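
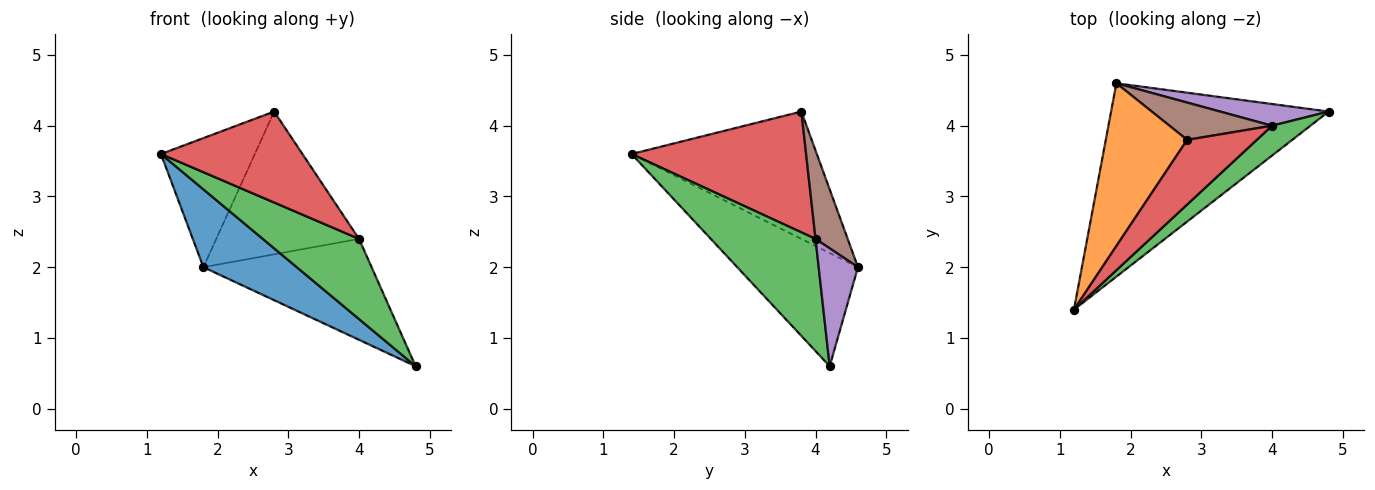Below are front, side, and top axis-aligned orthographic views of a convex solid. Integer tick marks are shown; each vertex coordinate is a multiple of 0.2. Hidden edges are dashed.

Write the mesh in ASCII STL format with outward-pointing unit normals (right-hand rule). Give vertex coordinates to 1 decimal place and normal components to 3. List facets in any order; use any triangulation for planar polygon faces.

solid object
 facet normal -0.435 -0.336 -0.835
  outer loop
   vertex 1.8 4.6 2.0
   vertex 4.8 4.2 0.6
   vertex 1.2 1.4 3.6
  endloop
 endfacet
 facet normal -0.775 0.393 0.495
  outer loop
   vertex 2.8 3.8 4.2
   vertex 1.8 4.6 2.0
   vertex 1.2 1.4 3.6
  endloop
 endfacet
 facet normal 0.714 -0.656 0.244
  outer loop
   vertex 4.0 4.0 2.4
   vertex 1.2 1.4 3.6
   vertex 4.8 4.2 0.6
  endloop
 endfacet
 facet normal 0.709 -0.575 0.409
  outer loop
   vertex 4.0 4.0 2.4
   vertex 2.8 3.8 4.2
   vertex 1.2 1.4 3.6
  endloop
 endfacet
 facet normal 0.223 0.953 0.205
  outer loop
   vertex 4.0 4.0 2.4
   vertex 4.8 4.2 0.6
   vertex 1.8 4.6 2.0
  endloop
 endfacet
 facet normal 0.213 0.945 0.247
  outer loop
   vertex 4.0 4.0 2.4
   vertex 1.8 4.6 2.0
   vertex 2.8 3.8 4.2
  endloop
 endfacet
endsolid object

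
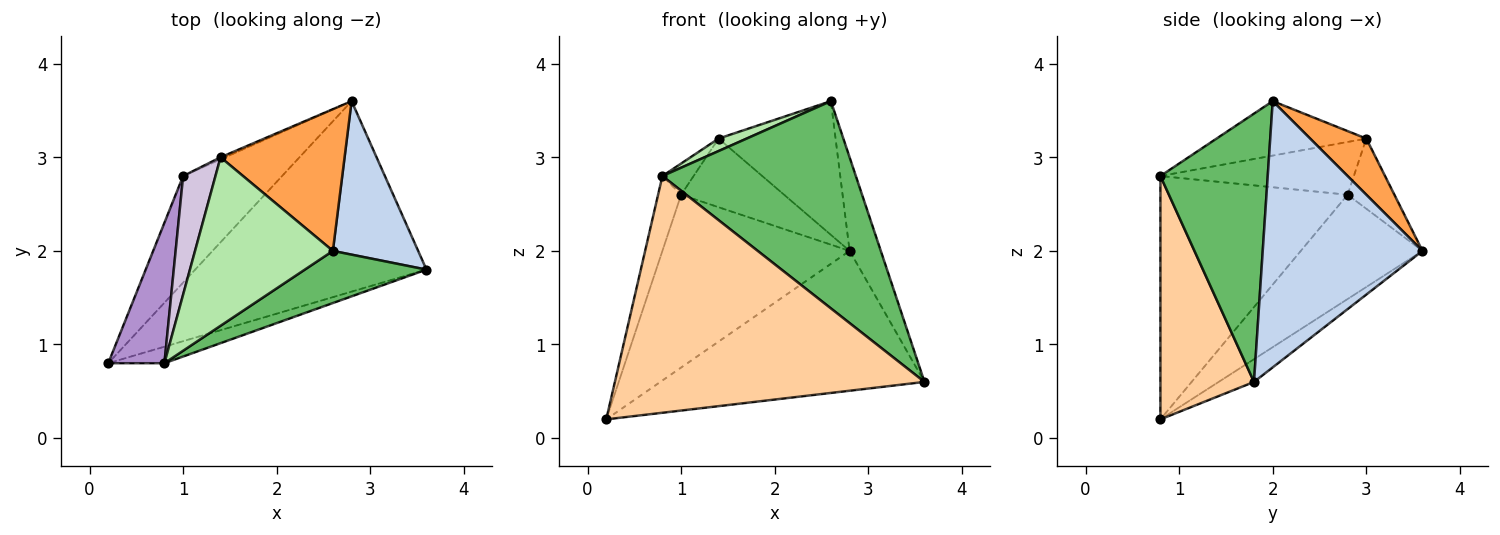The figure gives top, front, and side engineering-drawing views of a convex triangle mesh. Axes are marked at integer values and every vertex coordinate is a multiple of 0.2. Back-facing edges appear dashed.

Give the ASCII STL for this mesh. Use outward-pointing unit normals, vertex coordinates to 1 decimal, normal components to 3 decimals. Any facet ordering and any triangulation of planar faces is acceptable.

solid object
 facet normal -0.079 0.590 -0.804
  outer loop
   vertex 2.8 3.6 2.0
   vertex 3.6 1.8 0.6
   vertex 0.2 0.8 0.2
  endloop
 endfacet
 facet normal 0.936 0.183 0.300
  outer loop
   vertex 2.6 2.0 3.6
   vertex 3.6 1.8 0.6
   vertex 2.8 3.6 2.0
  endloop
 endfacet
 facet normal 0.313 0.652 0.691
  outer loop
   vertex 1.4 3.0 3.2
   vertex 2.6 2.0 3.6
   vertex 2.8 3.6 2.0
  endloop
 endfacet
 facet normal 0.289 -0.955 -0.067
  outer loop
   vertex 0.8 0.8 2.8
   vertex 0.2 0.8 0.2
   vertex 3.6 1.8 0.6
  endloop
 endfacet
 facet normal 0.474 -0.854 0.215
  outer loop
   vertex 0.8 0.8 2.8
   vertex 3.6 1.8 0.6
   vertex 2.6 2.0 3.6
  endloop
 endfacet
 facet normal -0.367 -0.069 0.928
  outer loop
   vertex 0.8 0.8 2.8
   vertex 2.6 2.0 3.6
   vertex 1.4 3.0 3.2
  endloop
 endfacet
 facet normal -0.484 0.745 -0.459
  outer loop
   vertex 1.0 2.8 2.6
   vertex 2.8 3.6 2.0
   vertex 0.2 0.8 0.2
  endloop
 endfacet
 facet normal -0.414 0.910 -0.028
  outer loop
   vertex 1.0 2.8 2.6
   vertex 1.4 3.0 3.2
   vertex 2.8 3.6 2.0
  endloop
 endfacet
 facet normal -0.967 0.119 0.223
  outer loop
   vertex 1.0 2.8 2.6
   vertex 0.2 0.8 0.2
   vertex 0.8 0.8 2.8
  endloop
 endfacet
 facet normal -0.845 0.136 0.518
  outer loop
   vertex 1.0 2.8 2.6
   vertex 0.8 0.8 2.8
   vertex 1.4 3.0 3.2
  endloop
 endfacet
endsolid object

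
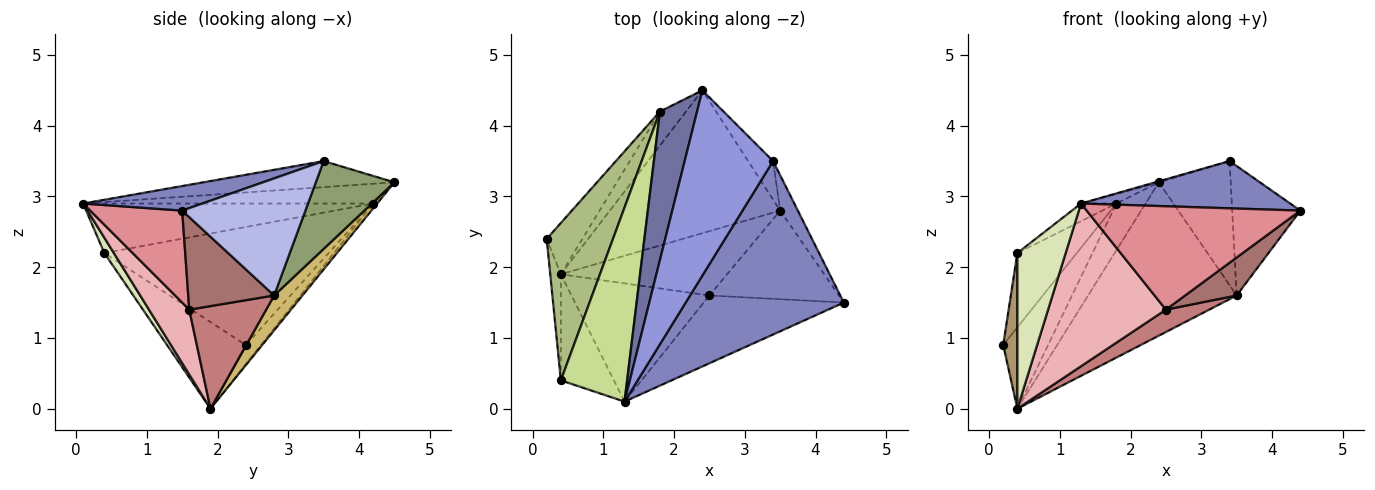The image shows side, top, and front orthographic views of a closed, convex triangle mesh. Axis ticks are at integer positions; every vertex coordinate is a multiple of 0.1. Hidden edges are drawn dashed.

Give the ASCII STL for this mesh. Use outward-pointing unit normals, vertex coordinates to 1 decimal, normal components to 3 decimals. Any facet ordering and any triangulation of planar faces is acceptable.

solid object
 facet normal -0.469 0.057 0.881
  outer loop
   vertex 1.8 4.2 2.9
   vertex 1.3 0.1 2.9
   vertex 2.4 4.5 3.2
  endloop
 endfacet
 facet normal 0.148 -0.260 0.954
  outer loop
   vertex 3.4 3.5 3.5
   vertex 1.3 0.1 2.9
   vertex 4.4 1.5 2.8
  endloop
 endfacet
 facet normal -0.283 0.005 0.959
  outer loop
   vertex 3.4 3.5 3.5
   vertex 2.4 4.5 3.2
   vertex 1.3 0.1 2.9
  endloop
 endfacet
 facet normal 0.868 0.480 -0.131
  outer loop
   vertex 3.4 3.5 3.5
   vertex 4.4 1.5 2.8
   vertex 3.5 2.8 1.6
  endloop
 endfacet
 facet normal 0.722 0.661 -0.205
  outer loop
   vertex 3.4 3.5 3.5
   vertex 3.5 2.8 1.6
   vertex 2.4 4.5 3.2
  endloop
 endfacet
 facet normal -0.850 0.225 0.477
  outer loop
   vertex 0.4 0.4 2.2
   vertex 1.8 4.2 2.9
   vertex 0.2 2.4 0.9
  endloop
 endfacet
 facet normal -0.597 0.073 0.799
  outer loop
   vertex 0.4 0.4 2.2
   vertex 1.3 0.1 2.9
   vertex 1.8 4.2 2.9
  endloop
 endfacet
 facet normal 0.161 -0.815 -0.556
  outer loop
   vertex 0.4 1.9 0.0
   vertex 1.3 0.1 2.9
   vertex 0.4 0.4 2.2
  endloop
 endfacet
 facet normal -0.977 -0.175 -0.120
  outer loop
   vertex 0.4 1.9 0.0
   vertex 0.4 0.4 2.2
   vertex 0.2 2.4 0.9
  endloop
 endfacet
 facet normal 0.138 0.725 -0.675
  outer loop
   vertex 0.4 1.9 0.0
   vertex 2.4 4.5 3.2
   vertex 3.5 2.8 1.6
  endloop
 endfacet
 facet normal -0.274 0.814 -0.513
  outer loop
   vertex 0.4 1.9 0.0
   vertex 0.2 2.4 0.9
   vertex 1.8 4.2 2.9
  endloop
 endfacet
 facet normal -0.110 0.804 -0.585
  outer loop
   vertex 0.4 1.9 0.0
   vertex 1.8 4.2 2.9
   vertex 2.4 4.5 3.2
  endloop
 endfacet
 facet normal 0.549 -0.329 -0.768
  outer loop
   vertex 2.5 1.6 1.4
   vertex 3.5 2.8 1.6
   vertex 4.4 1.5 2.8
  endloop
 endfacet
 facet normal 0.504 -0.284 -0.816
  outer loop
   vertex 2.5 1.6 1.4
   vertex 0.4 1.9 0.0
   vertex 3.5 2.8 1.6
  endloop
 endfacet
 facet normal 0.339 -0.787 -0.516
  outer loop
   vertex 2.5 1.6 1.4
   vertex 4.4 1.5 2.8
   vertex 1.3 0.1 2.9
  endloop
 endfacet
 facet normal 0.266 -0.780 -0.567
  outer loop
   vertex 2.5 1.6 1.4
   vertex 1.3 0.1 2.9
   vertex 0.4 1.9 0.0
  endloop
 endfacet
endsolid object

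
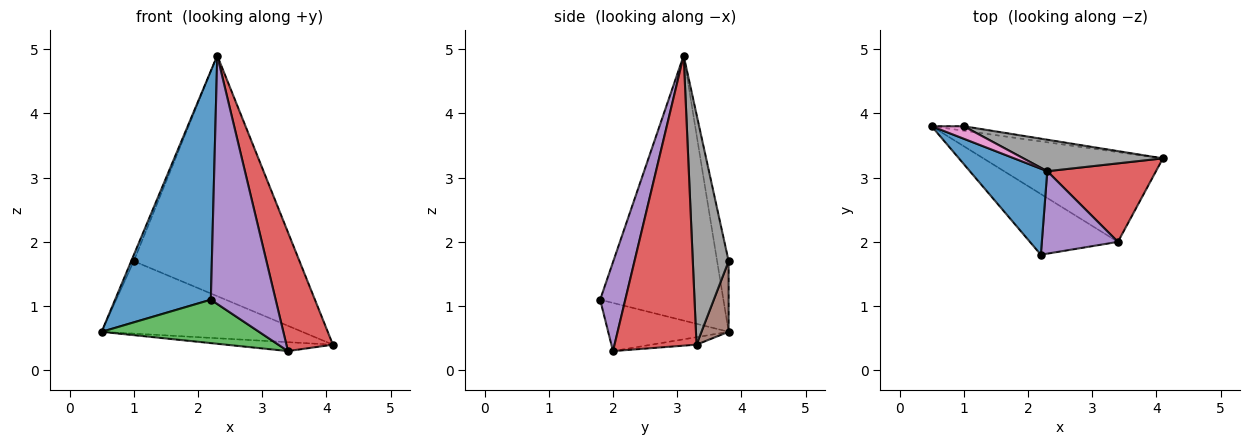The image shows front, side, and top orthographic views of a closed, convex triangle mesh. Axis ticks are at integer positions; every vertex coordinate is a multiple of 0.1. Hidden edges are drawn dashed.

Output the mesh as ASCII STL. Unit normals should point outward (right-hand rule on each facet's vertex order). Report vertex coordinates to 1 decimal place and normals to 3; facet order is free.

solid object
 facet normal -0.769 -0.598 0.225
  outer loop
   vertex 2.3 3.1 4.9
   vertex 0.5 3.8 0.6
   vertex 2.2 1.8 1.1
  endloop
 endfacet
 facet normal -0.042 0.099 -0.994
  outer loop
   vertex 3.4 2.0 0.3
   vertex 0.5 3.8 0.6
   vertex 4.1 3.3 0.4
  endloop
 endfacet
 facet normal -0.407 -0.531 -0.743
  outer loop
   vertex 3.4 2.0 0.3
   vertex 2.2 1.8 1.1
   vertex 0.5 3.8 0.6
  endloop
 endfacet
 facet normal 0.827 -0.469 0.310
  outer loop
   vertex 3.4 2.0 0.3
   vertex 4.1 3.3 0.4
   vertex 2.3 3.1 4.9
  endloop
 endfacet
 facet normal 0.346 -0.891 0.296
  outer loop
   vertex 3.4 2.0 0.3
   vertex 2.3 3.1 4.9
   vertex 2.2 1.8 1.1
  endloop
 endfacet
 facet normal 0.134 0.989 -0.061
  outer loop
   vertex 1.0 3.8 1.7
   vertex 4.1 3.3 0.4
   vertex 0.5 3.8 0.6
  endloop
 endfacet
 facet normal -0.893 0.197 0.406
  outer loop
   vertex 1.0 3.8 1.7
   vertex 0.5 3.8 0.6
   vertex 2.3 3.1 4.9
  endloop
 endfacet
 facet normal 0.210 0.970 0.127
  outer loop
   vertex 1.0 3.8 1.7
   vertex 2.3 3.1 4.9
   vertex 4.1 3.3 0.4
  endloop
 endfacet
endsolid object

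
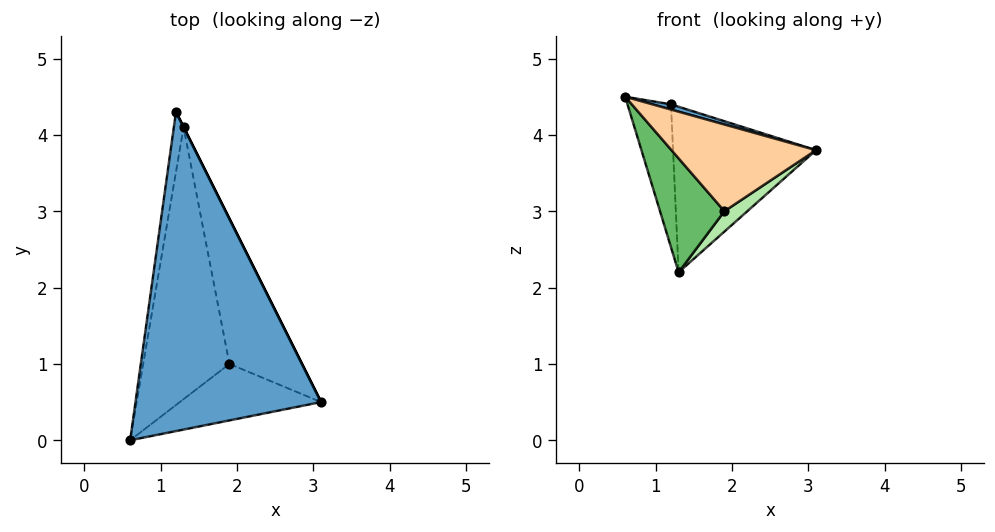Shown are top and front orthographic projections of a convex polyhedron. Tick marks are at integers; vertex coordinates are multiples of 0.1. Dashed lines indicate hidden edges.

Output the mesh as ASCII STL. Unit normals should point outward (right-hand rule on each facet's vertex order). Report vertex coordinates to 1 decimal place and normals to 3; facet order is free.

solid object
 facet normal 0.272 -0.016 0.962
  outer loop
   vertex 1.2 4.3 4.4
   vertex 0.6 0.0 4.5
   vertex 3.1 0.5 3.8
  endloop
 endfacet
 facet normal -0.989 0.137 -0.057
  outer loop
   vertex 1.3 4.1 2.2
   vertex 0.6 0.0 4.5
   vertex 1.2 4.3 4.4
  endloop
 endfacet
 facet normal 0.894 0.447 0.000
  outer loop
   vertex 1.3 4.1 2.2
   vertex 1.2 4.3 4.4
   vertex 3.1 0.5 3.8
  endloop
 endfacet
 facet normal 0.015 -0.838 -0.546
  outer loop
   vertex 1.9 1.0 3.0
   vertex 3.1 0.5 3.8
   vertex 0.6 0.0 4.5
  endloop
 endfacet
 facet normal -0.609 -0.307 -0.732
  outer loop
   vertex 1.9 1.0 3.0
   vertex 0.6 0.0 4.5
   vertex 1.3 4.1 2.2
  endloop
 endfacet
 facet normal 0.516 -0.119 -0.848
  outer loop
   vertex 1.9 1.0 3.0
   vertex 1.3 4.1 2.2
   vertex 3.1 0.5 3.8
  endloop
 endfacet
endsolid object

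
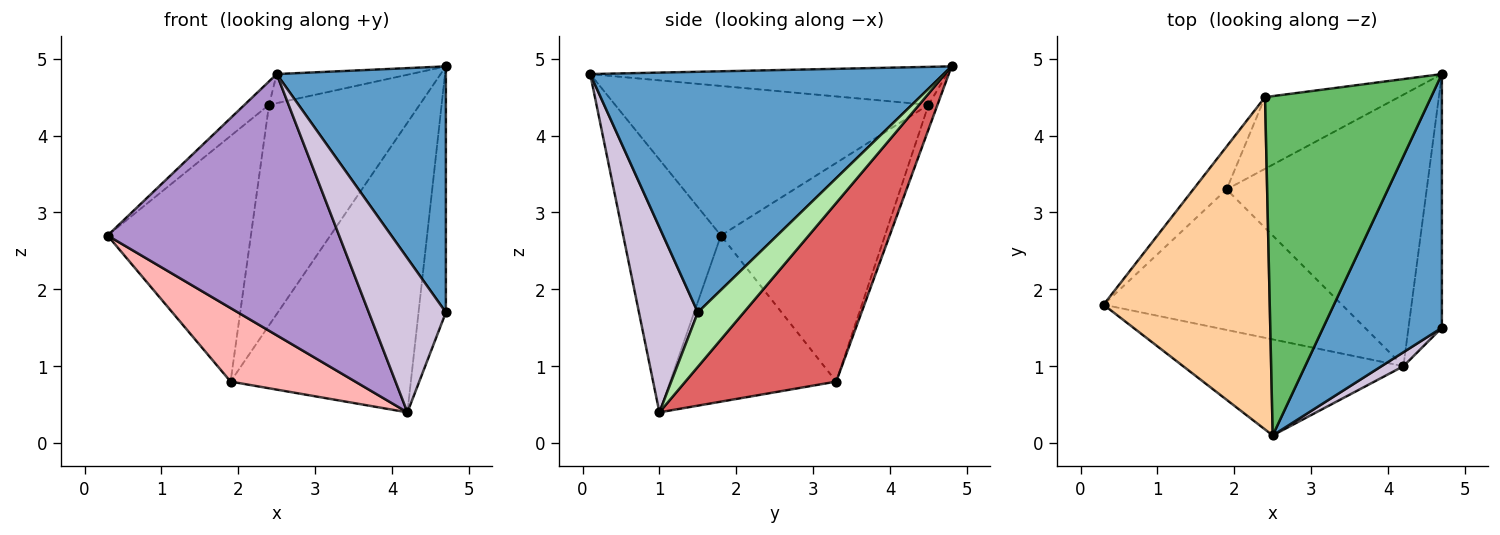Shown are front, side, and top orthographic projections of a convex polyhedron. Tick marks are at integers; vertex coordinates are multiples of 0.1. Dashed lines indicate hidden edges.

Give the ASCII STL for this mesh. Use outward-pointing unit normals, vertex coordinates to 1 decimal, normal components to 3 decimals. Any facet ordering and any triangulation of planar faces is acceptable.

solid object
 facet normal 0.824 -0.394 0.407
  outer loop
   vertex 2.5 0.1 4.8
   vertex 4.7 1.5 1.7
   vertex 4.7 4.8 4.9
  endloop
 endfacet
 facet normal -0.748 0.654 -0.114
  outer loop
   vertex 2.4 4.5 4.4
   vertex 1.9 3.3 0.8
   vertex 0.3 1.8 2.7
  endloop
 endfacet
 facet normal -0.057 0.949 -0.309
  outer loop
   vertex 2.4 4.5 4.4
   vertex 4.7 4.8 4.9
   vertex 1.9 3.3 0.8
  endloop
 endfacet
 facet normal -0.668 0.052 0.742
  outer loop
   vertex 2.4 4.5 4.4
   vertex 0.3 1.8 2.7
   vertex 2.5 0.1 4.8
  endloop
 endfacet
 facet normal -0.222 0.083 0.971
  outer loop
   vertex 2.4 4.5 4.4
   vertex 2.5 0.1 4.8
   vertex 4.7 4.8 4.9
  endloop
 endfacet
 facet normal 0.760 0.452 -0.466
  outer loop
   vertex 4.2 1.0 0.4
   vertex 4.7 4.8 4.9
   vertex 4.7 1.5 1.7
  endloop
 endfacet
 facet normal 0.521 0.623 -0.584
  outer loop
   vertex 4.2 1.0 0.4
   vertex 1.9 3.3 0.8
   vertex 4.7 4.8 4.9
  endloop
 endfacet
 facet normal -0.525 -0.394 -0.754
  outer loop
   vertex 4.2 1.0 0.4
   vertex 0.3 1.8 2.7
   vertex 1.9 3.3 0.8
  endloop
 endfacet
 facet normal -0.368 -0.873 -0.321
  outer loop
   vertex 4.2 1.0 0.4
   vertex 2.5 0.1 4.8
   vertex 0.3 1.8 2.7
  endloop
 endfacet
 facet normal 0.606 -0.793 0.072
  outer loop
   vertex 4.2 1.0 0.4
   vertex 4.7 1.5 1.7
   vertex 2.5 0.1 4.8
  endloop
 endfacet
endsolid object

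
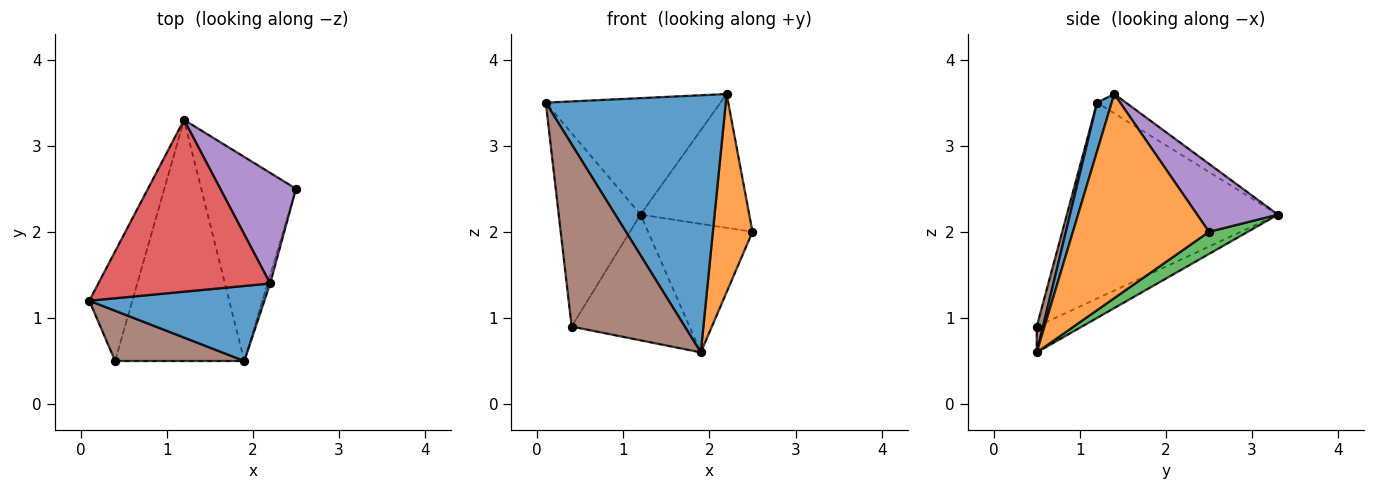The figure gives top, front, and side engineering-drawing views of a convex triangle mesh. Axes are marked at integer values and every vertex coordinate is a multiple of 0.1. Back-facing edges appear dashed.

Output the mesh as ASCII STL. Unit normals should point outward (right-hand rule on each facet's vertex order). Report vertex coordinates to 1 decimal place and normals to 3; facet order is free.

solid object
 facet normal 0.078 -0.957 0.279
  outer loop
   vertex 2.2 1.4 3.6
   vertex 0.1 1.2 3.5
   vertex 1.9 0.5 0.6
  endloop
 endfacet
 facet normal 0.960 -0.280 -0.012
  outer loop
   vertex 2.2 1.4 3.6
   vertex 1.9 0.5 0.6
   vertex 2.5 2.5 2.0
  endloop
 endfacet
 facet normal 0.194 0.523 -0.830
  outer loop
   vertex 1.2 3.3 2.2
   vertex 2.5 2.5 2.0
   vertex 1.9 0.5 0.6
  endloop
 endfacet
 facet normal -0.092 0.559 0.824
  outer loop
   vertex 1.2 3.3 2.2
   vertex 0.1 1.2 3.5
   vertex 2.2 1.4 3.6
  endloop
 endfacet
 facet normal 0.497 0.669 0.553
  outer loop
   vertex 1.2 3.3 2.2
   vertex 2.2 1.4 3.6
   vertex 2.5 2.5 2.0
  endloop
 endfacet
 facet normal 0.053 -0.963 0.265
  outer loop
   vertex 0.4 0.5 0.9
   vertex 1.9 0.5 0.6
   vertex 0.1 1.2 3.5
  endloop
 endfacet
 facet normal -0.913 0.354 -0.201
  outer loop
   vertex 0.4 0.5 0.9
   vertex 0.1 1.2 3.5
   vertex 1.2 3.3 2.2
  endloop
 endfacet
 facet normal -0.175 0.455 -0.873
  outer loop
   vertex 0.4 0.5 0.9
   vertex 1.2 3.3 2.2
   vertex 1.9 0.5 0.6
  endloop
 endfacet
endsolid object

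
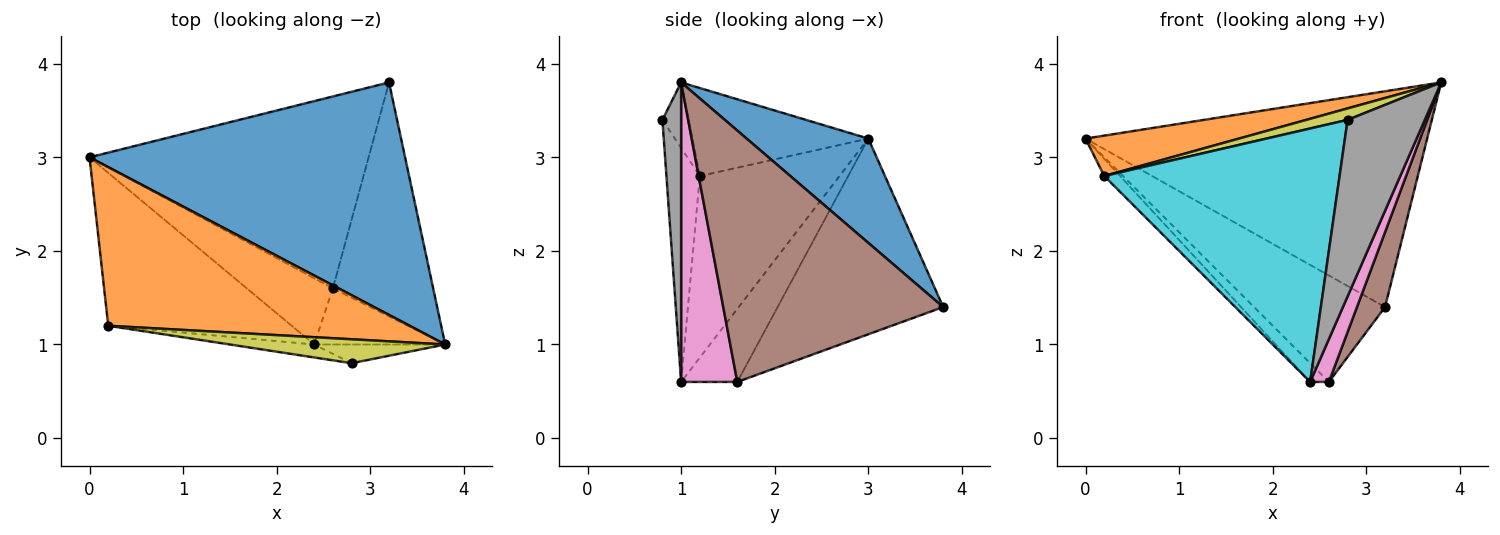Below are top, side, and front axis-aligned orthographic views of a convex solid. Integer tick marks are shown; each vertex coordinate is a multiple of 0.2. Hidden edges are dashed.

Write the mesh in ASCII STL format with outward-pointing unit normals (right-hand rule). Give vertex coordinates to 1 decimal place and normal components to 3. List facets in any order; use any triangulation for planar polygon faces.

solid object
 facet normal 0.235 0.661 0.712
  outer loop
   vertex 3.2 3.8 1.4
   vertex 0.0 3.0 3.2
   vertex 3.8 1.0 3.8
  endloop
 endfacet
 facet normal -0.272 -0.237 0.932
  outer loop
   vertex 0.2 1.2 2.8
   vertex 3.8 1.0 3.8
   vertex 0.0 3.0 3.2
  endloop
 endfacet
 facet normal -0.701 0.080 -0.708
  outer loop
   vertex 0.2 1.2 2.8
   vertex 0.0 3.0 3.2
   vertex 2.4 1.0 0.6
  endloop
 endfacet
 facet normal -0.523 0.414 -0.745
  outer loop
   vertex 2.6 1.6 0.6
   vertex 0.0 3.0 3.2
   vertex 3.2 3.8 1.4
  endloop
 endfacet
 facet normal -0.632 0.211 -0.746
  outer loop
   vertex 2.6 1.6 0.6
   vertex 2.4 1.0 0.6
   vertex 0.0 3.0 3.2
  endloop
 endfacet
 facet normal 0.922 -0.118 -0.368
  outer loop
   vertex 2.6 1.6 0.6
   vertex 3.2 3.8 1.4
   vertex 3.8 1.0 3.8
  endloop
 endfacet
 facet normal 0.876 -0.292 -0.383
  outer loop
   vertex 2.6 1.6 0.6
   vertex 3.8 1.0 3.8
   vertex 2.4 1.0 0.6
  endloop
 endfacet
 facet normal 0.234 -0.967 -0.103
  outer loop
   vertex 2.8 0.8 3.4
   vertex 2.4 1.0 0.6
   vertex 3.8 1.0 3.8
  endloop
 endfacet
 facet normal -0.265 -0.416 0.870
  outer loop
   vertex 2.8 0.8 3.4
   vertex 3.8 1.0 3.8
   vertex 0.2 1.2 2.8
  endloop
 endfacet
 facet normal -0.140 -0.989 -0.051
  outer loop
   vertex 2.8 0.8 3.4
   vertex 0.2 1.2 2.8
   vertex 2.4 1.0 0.6
  endloop
 endfacet
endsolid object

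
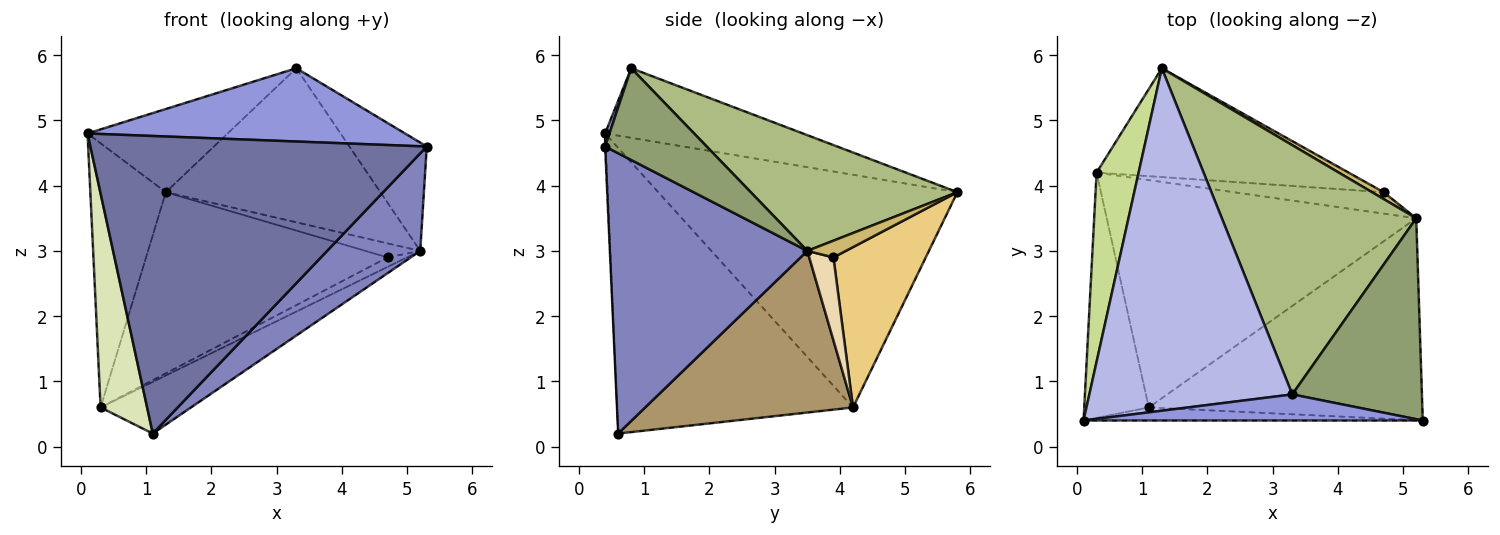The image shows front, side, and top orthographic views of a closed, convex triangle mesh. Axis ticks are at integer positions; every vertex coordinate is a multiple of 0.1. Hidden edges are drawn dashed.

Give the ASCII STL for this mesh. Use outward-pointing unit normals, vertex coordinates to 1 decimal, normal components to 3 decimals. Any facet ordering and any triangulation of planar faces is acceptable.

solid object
 facet normal -0.002 -0.999 -0.044
  outer loop
   vertex 1.1 0.6 0.2
   vertex 5.3 0.4 4.6
   vertex 0.1 0.4 4.8
  endloop
 endfacet
 facet normal 0.678 -0.320 -0.662
  outer loop
   vertex 5.2 3.5 3.0
   vertex 5.3 0.4 4.6
   vertex 1.1 0.6 0.2
  endloop
 endfacet
 facet normal 0.013 -0.942 0.335
  outer loop
   vertex 3.3 0.8 5.8
   vertex 0.1 0.4 4.8
   vertex 5.3 0.4 4.6
  endloop
 endfacet
 facet normal -0.316 0.224 0.922
  outer loop
   vertex 3.3 0.8 5.8
   vertex 1.3 5.8 3.9
   vertex 0.1 0.4 4.8
  endloop
 endfacet
 facet normal 0.529 0.403 0.747
  outer loop
   vertex 3.3 0.8 5.8
   vertex 5.3 0.4 4.6
   vertex 5.2 3.5 3.0
  endloop
 endfacet
 facet normal 0.452 0.469 0.759
  outer loop
   vertex 3.3 0.8 5.8
   vertex 5.2 3.5 3.0
   vertex 1.3 5.8 3.9
  endloop
 endfacet
 facet normal -0.955 0.241 0.173
  outer loop
   vertex 0.3 4.2 0.6
   vertex 0.1 0.4 4.8
   vertex 1.3 5.8 3.9
  endloop
 endfacet
 facet normal -0.958 -0.189 -0.216
  outer loop
   vertex 0.3 4.2 0.6
   vertex 1.1 0.6 0.2
   vertex 0.1 0.4 4.8
  endloop
 endfacet
 facet normal 0.454 0.197 -0.869
  outer loop
   vertex 0.3 4.2 0.6
   vertex 5.2 3.5 3.0
   vertex 1.1 0.6 0.2
  endloop
 endfacet
 facet normal 0.534 0.760 0.371
  outer loop
   vertex 4.7 3.9 2.9
   vertex 1.3 5.8 3.9
   vertex 5.2 3.5 3.0
  endloop
 endfacet
 facet normal 0.311 0.815 -0.489
  outer loop
   vertex 4.7 3.9 2.9
   vertex 0.3 4.2 0.6
   vertex 1.3 5.8 3.9
  endloop
 endfacet
 facet normal 0.451 0.360 -0.816
  outer loop
   vertex 4.7 3.9 2.9
   vertex 5.2 3.5 3.0
   vertex 0.3 4.2 0.6
  endloop
 endfacet
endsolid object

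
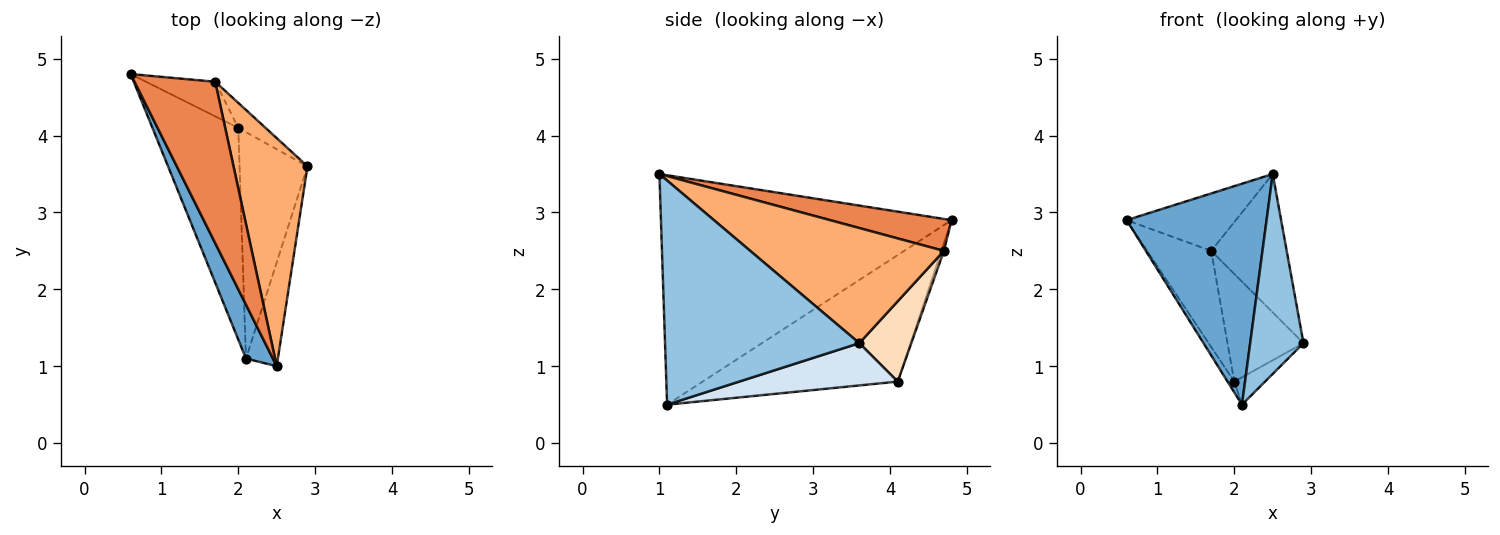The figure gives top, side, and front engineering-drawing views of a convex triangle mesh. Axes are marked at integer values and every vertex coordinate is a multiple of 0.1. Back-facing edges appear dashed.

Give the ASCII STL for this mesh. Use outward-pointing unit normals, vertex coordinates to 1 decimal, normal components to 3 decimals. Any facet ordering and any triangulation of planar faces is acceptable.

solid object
 facet normal -0.896 -0.431 0.105
  outer loop
   vertex 2.5 1.0 3.5
   vertex 0.6 4.8 2.9
   vertex 2.1 1.1 0.5
  endloop
 endfacet
 facet normal 0.955 -0.262 -0.136
  outer loop
   vertex 2.5 1.0 3.5
   vertex 2.1 1.1 0.5
   vertex 2.9 3.6 1.3
  endloop
 endfacet
 facet normal -0.827 0.029 -0.561
  outer loop
   vertex 2.0 4.1 0.8
   vertex 2.1 1.1 0.5
   vertex 0.6 4.8 2.9
  endloop
 endfacet
 facet normal 0.526 0.102 -0.844
  outer loop
   vertex 2.0 4.1 0.8
   vertex 2.9 3.6 1.3
   vertex 2.1 1.1 0.5
  endloop
 endfacet
 facet normal 0.350 0.314 0.883
  outer loop
   vertex 1.7 4.7 2.5
   vertex 0.6 4.8 2.9
   vertex 2.5 1.0 3.5
  endloop
 endfacet
 facet normal 0.799 0.312 0.514
  outer loop
   vertex 1.7 4.7 2.5
   vertex 2.5 1.0 3.5
   vertex 2.9 3.6 1.3
  endloop
 endfacet
 facet normal -0.038 0.940 -0.338
  outer loop
   vertex 1.7 4.7 2.5
   vertex 2.0 4.1 0.8
   vertex 0.6 4.8 2.9
  endloop
 endfacet
 facet normal 0.555 0.810 -0.188
  outer loop
   vertex 1.7 4.7 2.5
   vertex 2.9 3.6 1.3
   vertex 2.0 4.1 0.8
  endloop
 endfacet
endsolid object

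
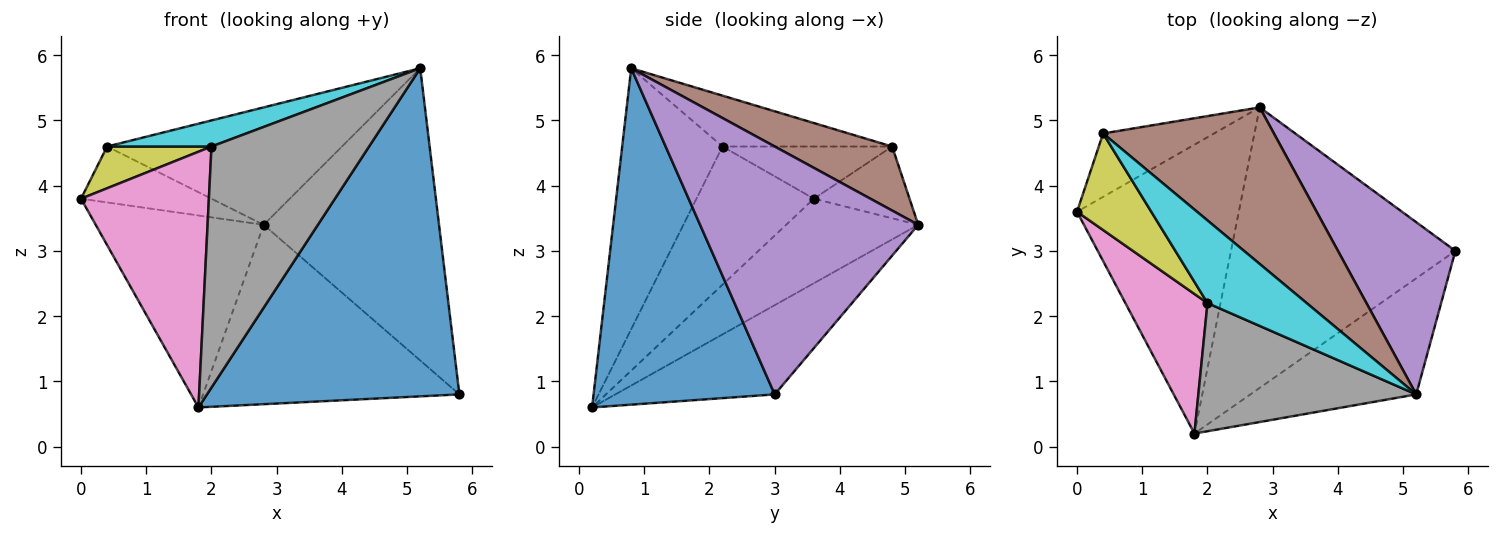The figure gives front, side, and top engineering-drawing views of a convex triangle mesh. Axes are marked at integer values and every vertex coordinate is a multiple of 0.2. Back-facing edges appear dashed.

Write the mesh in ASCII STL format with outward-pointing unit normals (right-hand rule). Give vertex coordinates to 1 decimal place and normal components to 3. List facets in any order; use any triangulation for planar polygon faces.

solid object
 facet normal 0.560 -0.781 -0.276
  outer loop
   vertex 5.2 0.8 5.8
   vertex 1.8 0.2 0.6
   vertex 5.8 3.0 0.8
  endloop
 endfacet
 facet normal -0.399 0.507 -0.764
  outer loop
   vertex 2.8 5.2 3.4
   vertex 1.8 0.2 0.6
   vertex 0.0 3.6 3.8
  endloop
 endfacet
 facet normal -0.318 0.511 -0.799
  outer loop
   vertex 2.8 5.2 3.4
   vertex 5.8 3.0 0.8
   vertex 1.8 0.2 0.6
  endloop
 endfacet
 facet normal -0.437 0.595 -0.675
  outer loop
   vertex 2.8 5.2 3.4
   vertex 0.0 3.6 3.8
   vertex 0.4 4.8 4.6
  endloop
 endfacet
 facet normal 0.731 0.588 0.346
  outer loop
   vertex 2.8 5.2 3.4
   vertex 5.2 0.8 5.8
   vertex 5.8 3.0 0.8
  endloop
 endfacet
 facet normal 0.287 0.575 0.766
  outer loop
   vertex 2.8 5.2 3.4
   vertex 0.4 4.8 4.6
   vertex 5.2 0.8 5.8
  endloop
 endfacet
 facet normal -0.628 -0.683 0.373
  outer loop
   vertex 2.0 2.2 4.6
   vertex 0.0 3.6 3.8
   vertex 1.8 0.2 0.6
  endloop
 endfacet
 facet normal -0.490 -0.770 0.409
  outer loop
   vertex 2.0 2.2 4.6
   vertex 1.8 0.2 0.6
   vertex 5.2 0.8 5.8
  endloop
 endfacet
 facet normal -0.542 -0.334 0.771
  outer loop
   vertex 2.0 2.2 4.6
   vertex 0.4 4.8 4.6
   vertex 0.0 3.6 3.8
  endloop
 endfacet
 facet normal -0.440 -0.270 0.857
  outer loop
   vertex 2.0 2.2 4.6
   vertex 5.2 0.8 5.8
   vertex 0.4 4.8 4.6
  endloop
 endfacet
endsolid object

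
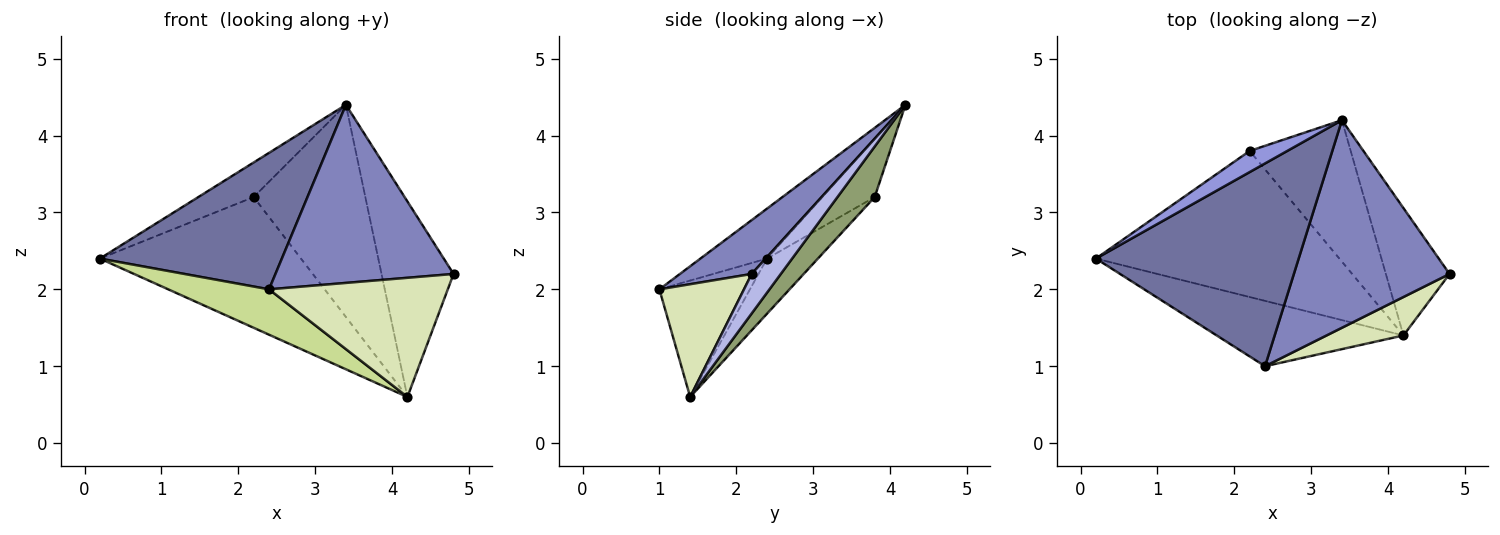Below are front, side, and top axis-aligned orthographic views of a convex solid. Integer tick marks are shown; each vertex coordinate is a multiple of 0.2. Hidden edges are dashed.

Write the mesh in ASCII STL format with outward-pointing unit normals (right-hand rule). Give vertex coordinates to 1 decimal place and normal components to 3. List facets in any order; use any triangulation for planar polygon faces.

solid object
 facet normal -0.200 -0.547 0.813
  outer loop
   vertex 2.4 1.0 2.0
   vertex 3.4 4.2 4.4
   vertex 0.2 2.4 2.4
  endloop
 endfacet
 facet normal 0.254 -0.630 0.734
  outer loop
   vertex 2.4 1.0 2.0
   vertex 4.8 2.2 2.2
   vertex 3.4 4.2 4.4
  endloop
 endfacet
 facet normal -0.627 0.664 0.406
  outer loop
   vertex 2.2 3.8 3.2
   vertex 0.2 2.4 2.4
   vertex 3.4 4.2 4.4
  endloop
 endfacet
 facet normal 0.321 0.793 -0.517
  outer loop
   vertex 4.2 1.4 0.6
   vertex 3.4 4.2 4.4
   vertex 4.8 2.2 2.2
  endloop
 endfacet
 facet normal 0.267 0.802 -0.535
  outer loop
   vertex 4.2 1.4 0.6
   vertex 2.2 3.8 3.2
   vertex 3.4 4.2 4.4
  endloop
 endfacet
 facet normal -0.166 0.658 -0.735
  outer loop
   vertex 4.2 1.4 0.6
   vertex 0.2 2.4 2.4
   vertex 2.2 3.8 3.2
  endloop
 endfacet
 facet normal -0.456 -0.508 -0.731
  outer loop
   vertex 4.2 1.4 0.6
   vertex 2.4 1.0 2.0
   vertex 0.2 2.4 2.4
  endloop
 endfacet
 facet normal 0.411 -0.868 0.280
  outer loop
   vertex 4.2 1.4 0.6
   vertex 4.8 2.2 2.2
   vertex 2.4 1.0 2.0
  endloop
 endfacet
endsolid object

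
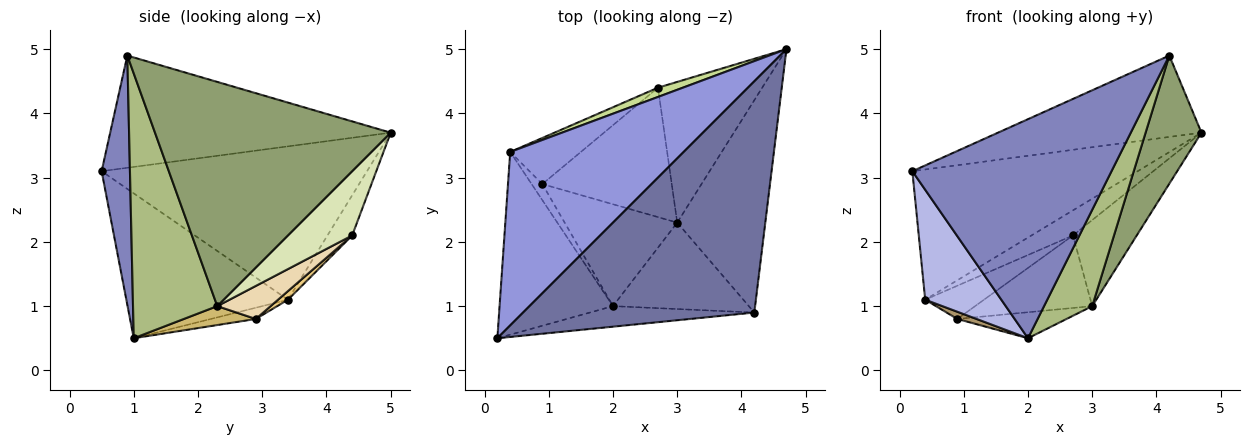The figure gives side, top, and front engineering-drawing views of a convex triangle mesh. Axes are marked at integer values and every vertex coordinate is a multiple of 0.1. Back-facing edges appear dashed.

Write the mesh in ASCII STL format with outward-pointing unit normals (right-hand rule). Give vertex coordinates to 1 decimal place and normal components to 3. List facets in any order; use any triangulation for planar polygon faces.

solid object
 facet normal -0.416 0.302 0.858
  outer loop
   vertex 4.2 0.9 4.9
   vertex 4.7 5.0 3.7
   vertex 0.2 0.5 3.1
  endloop
 endfacet
 facet normal 0.140 -0.986 -0.093
  outer loop
   vertex 2.0 1.0 0.5
   vertex 4.2 0.9 4.9
   vertex 0.2 0.5 3.1
  endloop
 endfacet
 facet normal -0.577 0.490 0.653
  outer loop
   vertex 0.4 3.4 1.1
   vertex 0.2 0.5 3.1
   vertex 4.7 5.0 3.7
  endloop
 endfacet
 facet normal -0.738 -0.348 -0.578
  outer loop
   vertex 0.4 3.4 1.1
   vertex 2.0 1.0 0.5
   vertex 0.2 0.5 3.1
  endloop
 endfacet
 facet normal 0.909 -0.215 -0.357
  outer loop
   vertex 3.0 2.3 1.0
   vertex 4.7 5.0 3.7
   vertex 4.2 0.9 4.9
  endloop
 endfacet
 facet normal 0.793 -0.454 -0.407
  outer loop
   vertex 3.0 2.3 1.0
   vertex 4.2 0.9 4.9
   vertex 2.0 1.0 0.5
  endloop
 endfacet
 facet normal -0.488 0.819 0.302
  outer loop
   vertex 2.7 4.4 2.1
   vertex 0.4 3.4 1.1
   vertex 4.7 5.0 3.7
  endloop
 endfacet
 facet normal 0.465 0.462 -0.755
  outer loop
   vertex 2.7 4.4 2.1
   vertex 4.7 5.0 3.7
   vertex 3.0 2.3 1.0
  endloop
 endfacet
 facet normal -0.692 -0.296 -0.659
  outer loop
   vertex 0.9 2.9 0.8
   vertex 2.0 1.0 0.5
   vertex 0.4 3.4 1.1
  endloop
 endfacet
 facet normal 0.161 0.244 -0.956
  outer loop
   vertex 0.9 2.9 0.8
   vertex 3.0 2.3 1.0
   vertex 2.0 1.0 0.5
  endloop
 endfacet
 facet normal 0.098 0.582 -0.807
  outer loop
   vertex 0.9 2.9 0.8
   vertex 0.4 3.4 1.1
   vertex 2.7 4.4 2.1
  endloop
 endfacet
 facet normal 0.217 0.477 -0.852
  outer loop
   vertex 0.9 2.9 0.8
   vertex 2.7 4.4 2.1
   vertex 3.0 2.3 1.0
  endloop
 endfacet
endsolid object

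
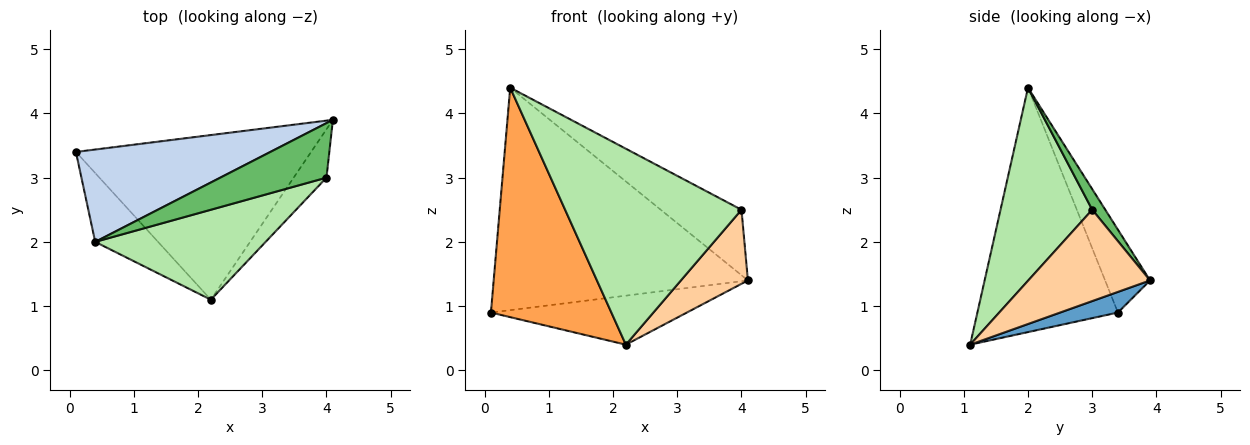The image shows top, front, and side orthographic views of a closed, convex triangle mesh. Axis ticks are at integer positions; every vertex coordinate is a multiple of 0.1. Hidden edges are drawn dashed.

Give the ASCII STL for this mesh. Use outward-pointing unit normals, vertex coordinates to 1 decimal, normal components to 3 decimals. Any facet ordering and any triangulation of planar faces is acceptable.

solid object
 facet normal 0.084 0.284 -0.955
  outer loop
   vertex 2.2 1.1 0.4
   vertex 0.1 3.4 0.9
   vertex 4.1 3.9 1.4
  endloop
 endfacet
 facet normal -0.161 0.911 0.378
  outer loop
   vertex 0.4 2.0 4.4
   vertex 4.1 3.9 1.4
   vertex 0.1 3.4 0.9
  endloop
 endfacet
 facet normal -0.745 -0.639 -0.192
  outer loop
   vertex 0.4 2.0 4.4
   vertex 0.1 3.4 0.9
   vertex 2.2 1.1 0.4
  endloop
 endfacet
 facet normal 0.836 -0.460 -0.300
  outer loop
   vertex 4.0 3.0 2.5
   vertex 2.2 1.1 0.4
   vertex 4.1 3.9 1.4
  endloop
 endfacet
 facet normal 0.123 0.763 0.635
  outer loop
   vertex 4.0 3.0 2.5
   vertex 4.1 3.9 1.4
   vertex 0.4 2.0 4.4
  endloop
 endfacet
 facet normal 0.427 -0.822 0.377
  outer loop
   vertex 4.0 3.0 2.5
   vertex 0.4 2.0 4.4
   vertex 2.2 1.1 0.4
  endloop
 endfacet
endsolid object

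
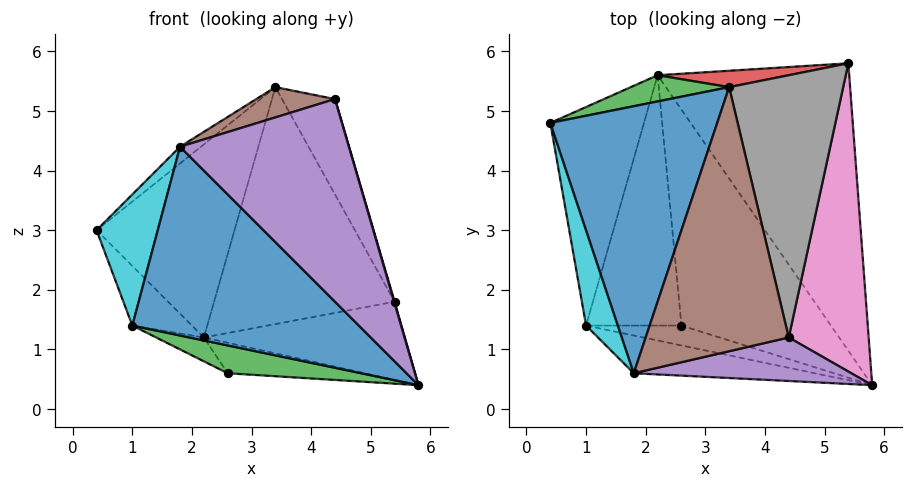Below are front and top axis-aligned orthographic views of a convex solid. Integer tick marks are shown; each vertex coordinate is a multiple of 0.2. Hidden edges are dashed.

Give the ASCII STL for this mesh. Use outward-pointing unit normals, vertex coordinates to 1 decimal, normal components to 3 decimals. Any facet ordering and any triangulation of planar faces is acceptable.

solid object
 facet normal -0.630 0.048 0.775
  outer loop
   vertex 1.8 0.6 4.4
   vertex 3.4 5.4 5.4
   vertex 0.4 4.8 3.0
  endloop
 endfacet
 facet normal 0.162 0.259 -0.952
  outer loop
   vertex 2.2 5.6 1.2
   vertex 5.4 5.8 1.8
   vertex 5.8 0.4 0.4
  endloop
 endfacet
 facet normal -0.292 0.948 0.129
  outer loop
   vertex 2.2 5.6 1.2
   vertex 0.4 4.8 3.0
   vertex 3.4 5.4 5.4
  endloop
 endfacet
 facet normal -0.075 0.995 0.069
  outer loop
   vertex 2.2 5.6 1.2
   vertex 3.4 5.4 5.4
   vertex 5.4 5.8 1.8
  endloop
 endfacet
 facet normal 0.159 -0.965 0.207
  outer loop
   vertex 4.4 1.2 5.2
   vertex 1.8 0.6 4.4
   vertex 5.8 0.4 0.4
  endloop
 endfacet
 facet normal -0.269 -0.110 0.957
  outer loop
   vertex 4.4 1.2 5.2
   vertex 3.4 5.4 5.4
   vertex 1.8 0.6 4.4
  endloop
 endfacet
 facet normal 0.960 -0.002 0.280
  outer loop
   vertex 4.4 1.2 5.2
   vertex 5.8 0.4 0.4
   vertex 5.4 5.8 1.8
  endloop
 endfacet
 facet normal 0.851 0.179 0.493
  outer loop
   vertex 4.4 1.2 5.2
   vertex 5.4 5.8 1.8
   vertex 3.4 5.4 5.4
  endloop
 endfacet
 facet normal -0.734 0.179 -0.655
  outer loop
   vertex 1.0 1.4 1.4
   vertex 0.4 4.8 3.0
   vertex 2.2 5.6 1.2
  endloop
 endfacet
 facet normal -0.949 -0.255 0.185
  outer loop
   vertex 1.0 1.4 1.4
   vertex 1.8 0.6 4.4
   vertex 0.4 4.8 3.0
  endloop
 endfacet
 facet normal -0.238 -0.952 -0.190
  outer loop
   vertex 1.0 1.4 1.4
   vertex 5.8 0.4 0.4
   vertex 1.8 0.6 4.4
  endloop
 endfacet
 facet normal -0.018 0.140 -0.990
  outer loop
   vertex 2.6 1.4 0.6
   vertex 2.2 5.6 1.2
   vertex 5.8 0.4 0.4
  endloop
 endfacet
 facet normal -0.279 -0.781 -0.558
  outer loop
   vertex 2.6 1.4 0.6
   vertex 5.8 0.4 0.4
   vertex 1.0 1.4 1.4
  endloop
 endfacet
 facet normal -0.446 0.085 -0.891
  outer loop
   vertex 2.6 1.4 0.6
   vertex 1.0 1.4 1.4
   vertex 2.2 5.6 1.2
  endloop
 endfacet
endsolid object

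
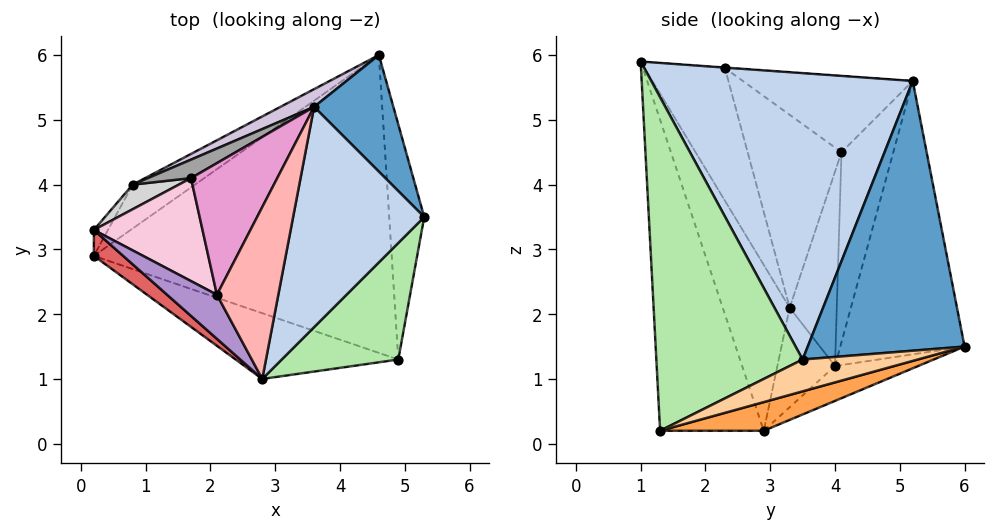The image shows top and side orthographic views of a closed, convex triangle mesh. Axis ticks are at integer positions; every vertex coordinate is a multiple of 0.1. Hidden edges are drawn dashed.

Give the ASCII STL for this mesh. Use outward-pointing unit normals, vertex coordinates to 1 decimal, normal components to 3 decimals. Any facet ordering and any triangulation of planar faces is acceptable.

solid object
 facet normal 0.932 0.239 0.274
  outer loop
   vertex 3.6 5.2 5.6
   vertex 5.3 3.5 1.3
   vertex 4.6 6.0 1.5
  endloop
 endfacet
 facet normal 0.900 -0.142 0.412
  outer loop
   vertex 3.6 5.2 5.6
   vertex 2.8 1.0 5.9
   vertex 5.3 3.5 1.3
  endloop
 endfacet
 facet normal 0.092 0.271 -0.958
  outer loop
   vertex 4.9 1.3 0.2
   vertex 0.2 2.9 0.2
   vertex 4.6 6.0 1.5
  endloop
 endfacet
 facet normal 0.653 0.240 -0.718
  outer loop
   vertex 4.9 1.3 0.2
   vertex 4.6 6.0 1.5
   vertex 5.3 3.5 1.3
  endloop
 endfacet
 facet normal -0.318 -0.933 -0.166
  outer loop
   vertex 4.9 1.3 0.2
   vertex 2.8 1.0 5.9
   vertex 0.2 2.9 0.2
  endloop
 endfacet
 facet normal 0.895 -0.319 0.313
  outer loop
   vertex 4.9 1.3 0.2
   vertex 5.3 3.5 1.3
   vertex 2.8 1.0 5.9
  endloop
 endfacet
 facet normal -0.759 -0.637 0.134
  outer loop
   vertex 0.2 3.3 2.1
   vertex 0.2 2.9 0.2
   vertex 2.8 1.0 5.9
  endloop
 endfacet
 facet normal -0.008 0.073 0.997
  outer loop
   vertex 2.1 2.3 5.8
   vertex 2.8 1.0 5.9
   vertex 3.6 5.2 5.6
  endloop
 endfacet
 facet normal -0.845 -0.431 0.318
  outer loop
   vertex 2.1 2.3 5.8
   vertex 0.2 3.3 2.1
   vertex 2.8 1.0 5.9
  endloop
 endfacet
 facet normal -0.469 0.882 0.058
  outer loop
   vertex 0.8 4.0 1.2
   vertex 3.6 5.2 5.6
   vertex 4.6 6.0 1.5
  endloop
 endfacet
 facet normal -0.336 0.727 -0.599
  outer loop
   vertex 0.8 4.0 1.2
   vertex 4.6 6.0 1.5
   vertex 0.2 2.9 0.2
  endloop
 endfacet
 facet normal -0.823 0.555 -0.117
  outer loop
   vertex 0.8 4.0 1.2
   vertex 0.2 2.9 0.2
   vertex 0.2 3.3 2.1
  endloop
 endfacet
 facet normal -0.616 0.367 0.697
  outer loop
   vertex 1.7 4.1 4.5
   vertex 2.1 2.3 5.8
   vertex 3.6 5.2 5.6
  endloop
 endfacet
 facet normal -0.860 0.159 0.485
  outer loop
   vertex 1.7 4.1 4.5
   vertex 0.2 3.3 2.1
   vertex 2.1 2.3 5.8
  endloop
 endfacet
 facet normal -0.550 0.826 0.125
  outer loop
   vertex 1.7 4.1 4.5
   vertex 3.6 5.2 5.6
   vertex 0.8 4.0 1.2
  endloop
 endfacet
 facet normal -0.644 0.749 0.153
  outer loop
   vertex 1.7 4.1 4.5
   vertex 0.8 4.0 1.2
   vertex 0.2 3.3 2.1
  endloop
 endfacet
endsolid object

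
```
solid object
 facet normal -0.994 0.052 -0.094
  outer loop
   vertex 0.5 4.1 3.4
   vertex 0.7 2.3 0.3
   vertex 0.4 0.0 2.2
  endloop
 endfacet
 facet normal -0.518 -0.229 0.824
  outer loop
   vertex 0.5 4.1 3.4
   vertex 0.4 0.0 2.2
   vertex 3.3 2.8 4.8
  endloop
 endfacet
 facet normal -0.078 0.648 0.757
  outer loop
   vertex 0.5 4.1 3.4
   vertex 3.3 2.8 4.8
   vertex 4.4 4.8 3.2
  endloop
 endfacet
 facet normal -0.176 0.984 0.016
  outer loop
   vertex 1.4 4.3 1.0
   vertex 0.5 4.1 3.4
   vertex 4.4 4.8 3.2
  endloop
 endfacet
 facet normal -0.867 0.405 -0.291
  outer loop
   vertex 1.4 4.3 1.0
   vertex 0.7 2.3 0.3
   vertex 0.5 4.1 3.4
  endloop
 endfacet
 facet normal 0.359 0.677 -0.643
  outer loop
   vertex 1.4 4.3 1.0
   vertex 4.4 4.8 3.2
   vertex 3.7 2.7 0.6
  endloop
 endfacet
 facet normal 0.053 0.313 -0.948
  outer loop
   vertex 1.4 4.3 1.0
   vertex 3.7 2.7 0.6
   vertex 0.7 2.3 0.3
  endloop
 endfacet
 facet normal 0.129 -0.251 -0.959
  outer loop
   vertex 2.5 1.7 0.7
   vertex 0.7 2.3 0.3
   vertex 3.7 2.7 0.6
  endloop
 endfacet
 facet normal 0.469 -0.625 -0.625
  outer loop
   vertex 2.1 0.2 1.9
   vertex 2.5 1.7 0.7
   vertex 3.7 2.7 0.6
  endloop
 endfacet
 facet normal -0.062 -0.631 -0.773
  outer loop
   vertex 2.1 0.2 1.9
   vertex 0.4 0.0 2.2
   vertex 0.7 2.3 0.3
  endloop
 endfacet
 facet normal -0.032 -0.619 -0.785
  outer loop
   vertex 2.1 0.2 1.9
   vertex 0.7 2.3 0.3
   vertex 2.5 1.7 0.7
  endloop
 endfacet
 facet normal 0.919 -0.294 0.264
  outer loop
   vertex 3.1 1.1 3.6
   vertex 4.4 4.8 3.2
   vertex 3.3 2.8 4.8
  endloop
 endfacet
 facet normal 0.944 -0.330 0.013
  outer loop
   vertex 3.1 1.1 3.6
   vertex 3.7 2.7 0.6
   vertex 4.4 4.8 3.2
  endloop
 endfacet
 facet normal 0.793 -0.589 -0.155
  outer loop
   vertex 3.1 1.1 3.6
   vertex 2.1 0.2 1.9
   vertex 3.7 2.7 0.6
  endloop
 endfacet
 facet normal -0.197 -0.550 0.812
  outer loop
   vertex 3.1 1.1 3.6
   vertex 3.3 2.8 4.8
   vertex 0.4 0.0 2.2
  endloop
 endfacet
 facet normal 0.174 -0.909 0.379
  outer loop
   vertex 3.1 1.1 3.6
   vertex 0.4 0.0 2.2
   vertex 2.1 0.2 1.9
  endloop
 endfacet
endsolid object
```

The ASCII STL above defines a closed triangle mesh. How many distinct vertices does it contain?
10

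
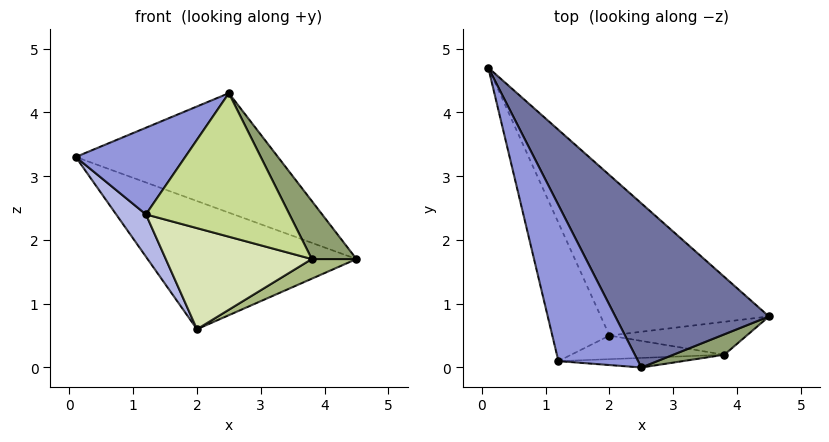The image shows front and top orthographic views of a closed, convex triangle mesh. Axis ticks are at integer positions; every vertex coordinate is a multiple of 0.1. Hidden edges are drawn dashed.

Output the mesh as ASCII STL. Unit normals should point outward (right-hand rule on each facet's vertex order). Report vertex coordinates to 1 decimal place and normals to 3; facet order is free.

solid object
 facet normal 0.632 0.456 0.627
  outer loop
   vertex 2.5 0.0 4.3
   vertex 4.5 0.8 1.7
   vertex 0.1 4.7 3.3
  endloop
 endfacet
 facet normal 0.260 0.603 -0.755
  outer loop
   vertex 2.0 0.5 0.6
   vertex 0.1 4.7 3.3
   vertex 4.5 0.8 1.7
  endloop
 endfacet
 facet normal -0.796 -0.294 0.529
  outer loop
   vertex 1.2 0.1 2.4
   vertex 2.5 0.0 4.3
   vertex 0.1 4.7 3.3
  endloop
 endfacet
 facet normal -0.895 -0.131 -0.427
  outer loop
   vertex 1.2 0.1 2.4
   vertex 0.1 4.7 3.3
   vertex 2.0 0.5 0.6
  endloop
 endfacet
 facet normal 0.629 -0.734 0.258
  outer loop
   vertex 3.8 0.2 1.7
   vertex 4.5 0.8 1.7
   vertex 2.5 0.0 4.3
  endloop
 endfacet
 facet normal 0.402 -0.469 -0.786
  outer loop
   vertex 3.8 0.2 1.7
   vertex 2.0 0.5 0.6
   vertex 4.5 0.8 1.7
  endloop
 endfacet
 facet normal 0.020 -0.998 -0.067
  outer loop
   vertex 3.8 0.2 1.7
   vertex 2.5 0.0 4.3
   vertex 1.2 0.1 2.4
  endloop
 endfacet
 facet normal -0.024 -0.974 -0.227
  outer loop
   vertex 3.8 0.2 1.7
   vertex 1.2 0.1 2.4
   vertex 2.0 0.5 0.6
  endloop
 endfacet
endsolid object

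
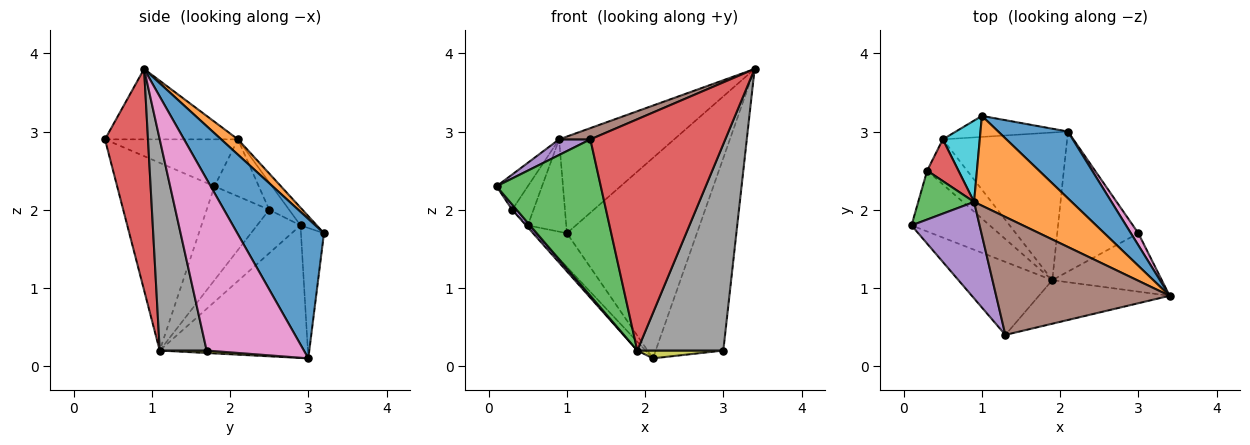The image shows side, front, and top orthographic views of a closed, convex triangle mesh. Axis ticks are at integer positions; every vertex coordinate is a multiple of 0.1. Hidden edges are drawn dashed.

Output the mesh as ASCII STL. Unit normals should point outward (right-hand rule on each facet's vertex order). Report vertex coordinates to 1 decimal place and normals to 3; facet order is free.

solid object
 facet normal 0.535 0.802 0.267
  outer loop
   vertex 1.0 3.2 1.7
   vertex 3.4 0.9 3.8
   vertex 2.1 3.0 0.1
  endloop
 endfacet
 facet normal 0.106 0.729 0.677
  outer loop
   vertex 0.9 2.1 2.9
   vertex 3.4 0.9 3.8
   vertex 1.0 3.2 1.7
  endloop
 endfacet
 facet normal -0.646 -0.692 -0.323
  outer loop
   vertex 1.3 0.4 2.9
   vertex 0.1 1.8 2.3
   vertex 1.9 1.1 0.2
  endloop
 endfacet
 facet normal 0.299 -0.938 -0.177
  outer loop
   vertex 1.3 0.4 2.9
   vertex 1.9 1.1 0.2
   vertex 3.4 0.9 3.8
  endloop
 endfacet
 facet normal -0.562 -0.132 0.816
  outer loop
   vertex 1.3 0.4 2.9
   vertex 0.9 2.1 2.9
   vertex 0.1 1.8 2.3
  endloop
 endfacet
 facet normal -0.375 -0.088 0.923
  outer loop
   vertex 1.3 0.4 2.9
   vertex 3.4 0.9 3.8
   vertex 0.9 2.1 2.9
  endloop
 endfacet
 facet normal 0.820 0.571 0.036
  outer loop
   vertex 3.0 1.7 0.2
   vertex 2.1 3.0 0.1
   vertex 3.4 0.9 3.8
  endloop
 endfacet
 facet normal 0.465 -0.852 -0.241
  outer loop
   vertex 3.0 1.7 0.2
   vertex 3.4 0.9 3.8
   vertex 1.9 1.1 0.2
  endloop
 endfacet
 facet normal 0.030 -0.056 -0.998
  outer loop
   vertex 3.0 1.7 0.2
   vertex 1.9 1.1 0.2
   vertex 2.1 3.0 0.1
  endloop
 endfacet
 facet normal -0.303 0.715 0.630
  outer loop
   vertex 0.5 2.9 1.8
   vertex 0.9 2.1 2.9
   vertex 1.0 3.2 1.7
  endloop
 endfacet
 facet normal -0.524 0.723 -0.451
  outer loop
   vertex 0.5 2.9 1.8
   vertex 1.0 3.2 1.7
   vertex 2.1 3.0 0.1
  endloop
 endfacet
 facet normal -0.729 0.041 -0.684
  outer loop
   vertex 0.5 2.9 1.8
   vertex 2.1 3.0 0.1
   vertex 1.9 1.1 0.2
  endloop
 endfacet
 facet normal -0.638 0.450 0.625
  outer loop
   vertex 0.3 2.5 2.0
   vertex 0.1 1.8 2.3
   vertex 0.9 2.1 2.9
  endloop
 endfacet
 facet normal -0.538 0.576 0.615
  outer loop
   vertex 0.3 2.5 2.0
   vertex 0.9 2.1 2.9
   vertex 0.5 2.9 1.8
  endloop
 endfacet
 facet normal -0.767 -0.055 -0.639
  outer loop
   vertex 0.3 2.5 2.0
   vertex 1.9 1.1 0.2
   vertex 0.1 1.8 2.3
  endloop
 endfacet
 facet normal -0.736 0.029 -0.677
  outer loop
   vertex 0.3 2.5 2.0
   vertex 0.5 2.9 1.8
   vertex 1.9 1.1 0.2
  endloop
 endfacet
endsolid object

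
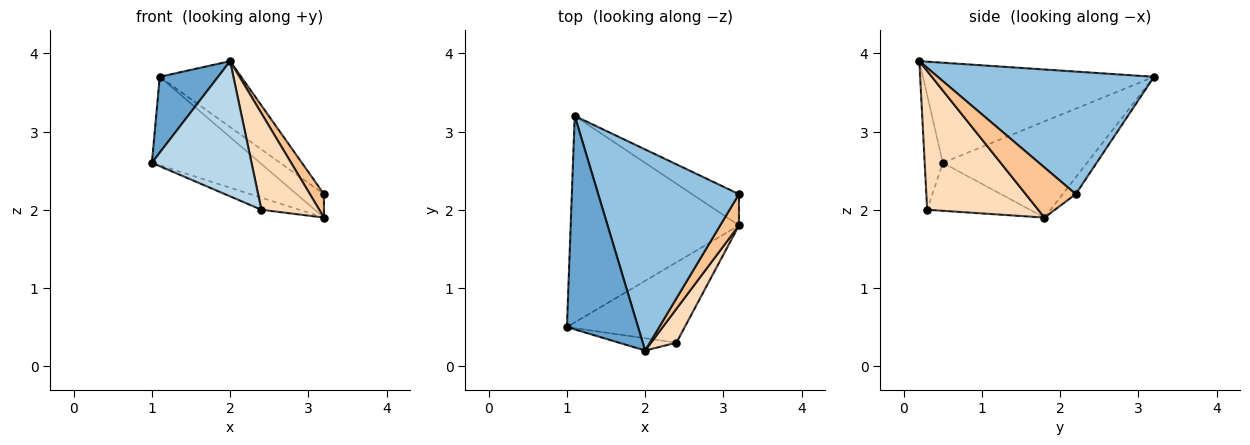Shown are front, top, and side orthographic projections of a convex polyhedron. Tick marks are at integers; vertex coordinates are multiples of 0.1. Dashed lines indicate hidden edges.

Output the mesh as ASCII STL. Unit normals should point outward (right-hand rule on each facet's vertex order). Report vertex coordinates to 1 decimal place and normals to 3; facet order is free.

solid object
 facet normal -0.798 -0.202 0.568
  outer loop
   vertex 2.0 0.2 3.9
   vertex 1.1 3.2 3.7
   vertex 1.0 0.5 2.6
  endloop
 endfacet
 facet normal 0.637 0.240 0.732
  outer loop
   vertex 2.0 0.2 3.9
   vertex 3.2 2.2 2.2
   vertex 1.1 3.2 3.7
  endloop
 endfacet
 facet normal -0.178 -0.980 -0.089
  outer loop
   vertex 2.4 0.3 2.0
   vertex 2.0 0.2 3.9
   vertex 1.0 0.5 2.6
  endloop
 endfacet
 facet normal -0.465 0.349 -0.814
  outer loop
   vertex 3.2 1.8 1.9
   vertex 1.0 0.5 2.6
   vertex 1.1 3.2 3.7
  endloop
 endfacet
 facet normal -0.275 0.577 -0.769
  outer loop
   vertex 3.2 1.8 1.9
   vertex 1.1 3.2 3.7
   vertex 3.2 2.2 2.2
  endloop
 endfacet
 facet normal -0.373 0.138 -0.917
  outer loop
   vertex 3.2 1.8 1.9
   vertex 2.4 0.3 2.0
   vertex 1.0 0.5 2.6
  endloop
 endfacet
 facet normal 0.905 -0.255 0.340
  outer loop
   vertex 3.2 1.8 1.9
   vertex 3.2 2.2 2.2
   vertex 2.0 0.2 3.9
  endloop
 endfacet
 facet normal 0.875 -0.456 0.160
  outer loop
   vertex 3.2 1.8 1.9
   vertex 2.0 0.2 3.9
   vertex 2.4 0.3 2.0
  endloop
 endfacet
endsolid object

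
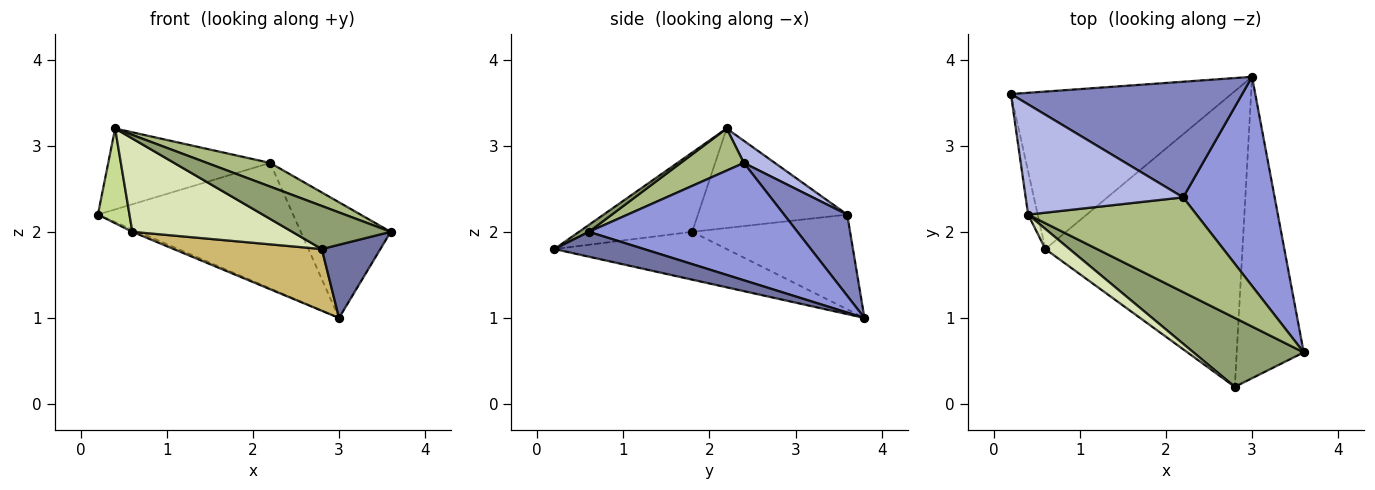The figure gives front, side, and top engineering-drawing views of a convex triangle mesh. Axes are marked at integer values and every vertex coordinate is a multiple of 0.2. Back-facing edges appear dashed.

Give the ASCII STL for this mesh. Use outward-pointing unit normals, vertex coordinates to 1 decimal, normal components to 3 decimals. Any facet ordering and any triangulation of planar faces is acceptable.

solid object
 facet normal 0.339 -0.222 -0.914
  outer loop
   vertex 2.8 0.2 1.8
   vertex 3.0 3.8 1.0
   vertex 3.6 0.6 2.0
  endloop
 endfacet
 facet normal 0.231 0.715 0.659
  outer loop
   vertex 2.2 2.4 2.8
   vertex 3.0 3.8 1.0
   vertex 0.2 3.6 2.2
  endloop
 endfacet
 facet normal 0.747 0.322 0.582
  outer loop
   vertex 2.2 2.4 2.8
   vertex 3.6 0.6 2.0
   vertex 3.0 3.8 1.0
  endloop
 endfacet
 facet normal 0.113 0.588 0.801
  outer loop
   vertex 0.4 2.2 3.2
   vertex 2.2 2.4 2.8
   vertex 0.2 3.6 2.2
  endloop
 endfacet
 facet normal 0.053 -0.529 0.847
  outer loop
   vertex 0.4 2.2 3.2
   vertex 2.8 0.2 1.8
   vertex 3.6 0.6 2.0
  endloop
 endfacet
 facet normal 0.236 -0.236 0.943
  outer loop
   vertex 0.4 2.2 3.2
   vertex 3.6 0.6 2.0
   vertex 2.2 2.4 2.8
  endloop
 endfacet
 facet normal -0.974 -0.206 -0.094
  outer loop
   vertex 0.6 1.8 2.0
   vertex 0.4 2.2 3.2
   vertex 0.2 3.6 2.2
  endloop
 endfacet
 facet normal -0.569 -0.804 0.173
  outer loop
   vertex 0.6 1.8 2.0
   vertex 2.8 0.2 1.8
   vertex 0.4 2.2 3.2
  endloop
 endfacet
 facet normal -0.395 0.014 -0.919
  outer loop
   vertex 0.6 1.8 2.0
   vertex 0.2 3.6 2.2
   vertex 3.0 3.8 1.0
  endloop
 endfacet
 facet normal -0.231 -0.199 -0.952
  outer loop
   vertex 0.6 1.8 2.0
   vertex 3.0 3.8 1.0
   vertex 2.8 0.2 1.8
  endloop
 endfacet
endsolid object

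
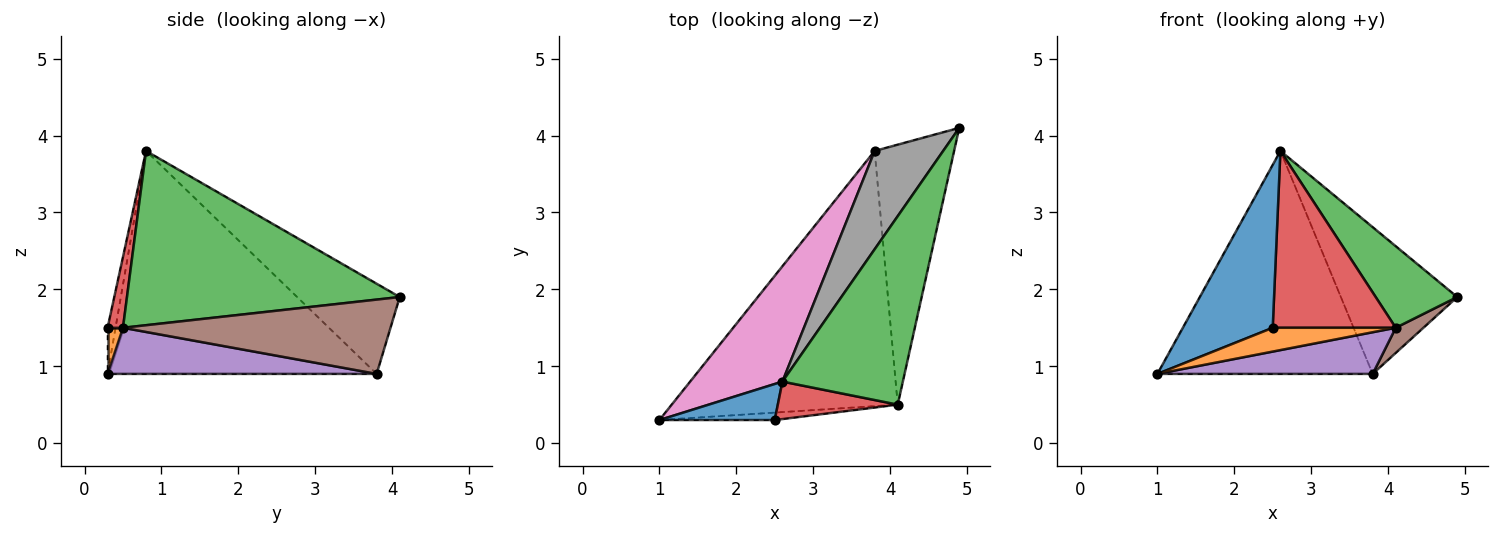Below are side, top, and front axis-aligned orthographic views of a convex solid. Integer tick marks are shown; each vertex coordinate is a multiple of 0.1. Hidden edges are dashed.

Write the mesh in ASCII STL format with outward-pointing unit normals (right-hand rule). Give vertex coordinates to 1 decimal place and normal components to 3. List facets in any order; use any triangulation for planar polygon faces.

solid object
 facet normal -0.086 -0.973 0.215
  outer loop
   vertex 2.6 0.8 3.8
   vertex 1.0 0.3 0.9
   vertex 2.5 0.3 1.5
  endloop
 endfacet
 facet normal 0.118 -0.948 -0.296
  outer loop
   vertex 4.1 0.5 1.5
   vertex 2.5 0.3 1.5
   vertex 1.0 0.3 0.9
  endloop
 endfacet
 facet normal 0.799 -0.239 0.552
  outer loop
   vertex 4.1 0.5 1.5
   vertex 4.9 4.1 1.9
   vertex 2.6 0.8 3.8
  endloop
 endfacet
 facet normal 0.121 -0.971 0.206
  outer loop
   vertex 4.1 0.5 1.5
   vertex 2.6 0.8 3.8
   vertex 2.5 0.3 1.5
  endloop
 endfacet
 facet normal 0.197 -0.158 -0.968
  outer loop
   vertex 3.8 3.8 0.9
   vertex 4.1 0.5 1.5
   vertex 1.0 0.3 0.9
  endloop
 endfacet
 facet normal 0.681 -0.070 -0.728
  outer loop
   vertex 3.8 3.8 0.9
   vertex 4.9 4.1 1.9
   vertex 4.1 0.5 1.5
  endloop
 endfacet
 facet normal -0.743 0.594 0.307
  outer loop
   vertex 3.8 3.8 0.9
   vertex 1.0 0.3 0.9
   vertex 2.6 0.8 3.8
  endloop
 endfacet
 facet normal -0.591 0.670 0.449
  outer loop
   vertex 3.8 3.8 0.9
   vertex 2.6 0.8 3.8
   vertex 4.9 4.1 1.9
  endloop
 endfacet
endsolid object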